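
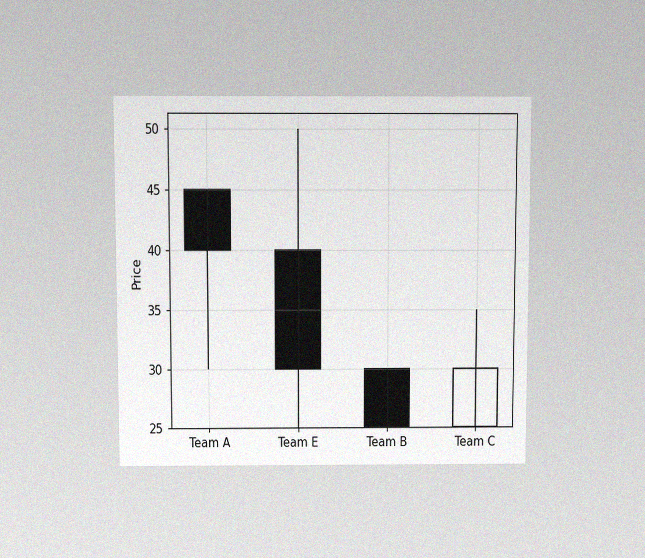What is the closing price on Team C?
The chart is viewed slightly from above, with some photo noise. The Team C candle closes at 30.

30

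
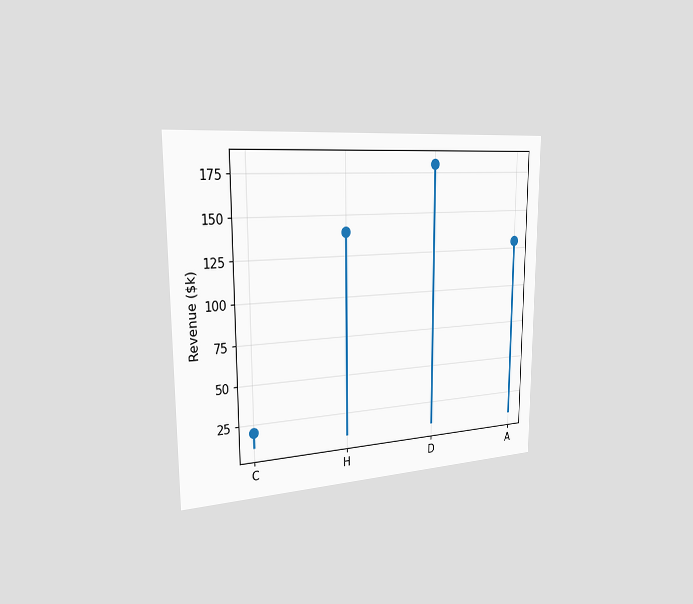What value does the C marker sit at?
The chart is viewed slightly from the left. The C marker sits at $20k.

$20k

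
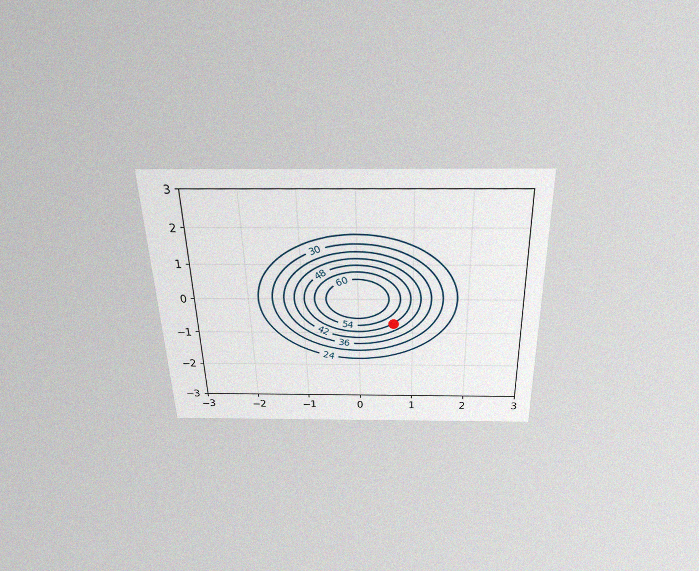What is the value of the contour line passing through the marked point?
48

The chart is viewed slightly from above, with some photo noise. The marked point sits on the contour labelled 48.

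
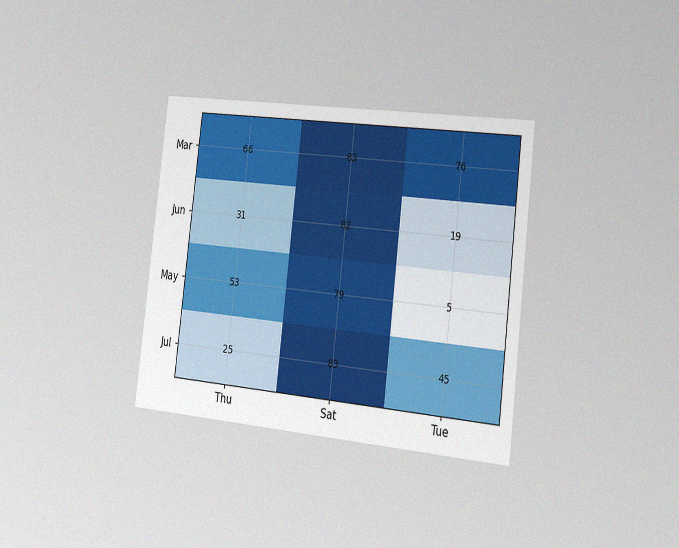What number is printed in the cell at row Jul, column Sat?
The chart is tilted about 7° clockwise and viewed slightly from the right, with some photo noise. The (Jul, Sat) cell reads 83.

83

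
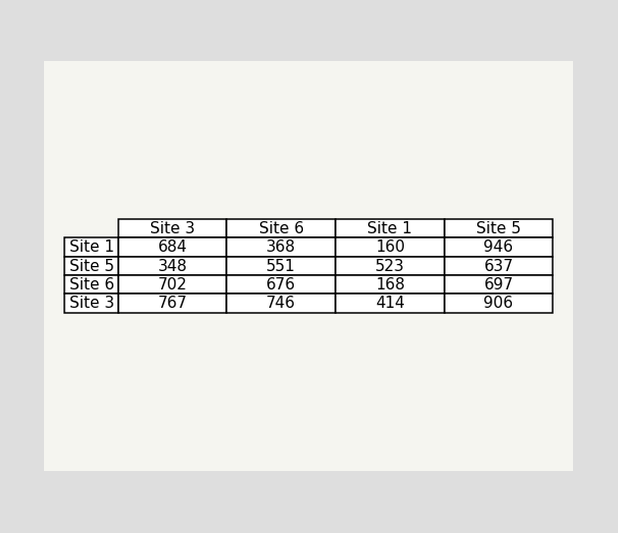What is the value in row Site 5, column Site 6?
551

The (Site 5, Site 6) cell reads 551.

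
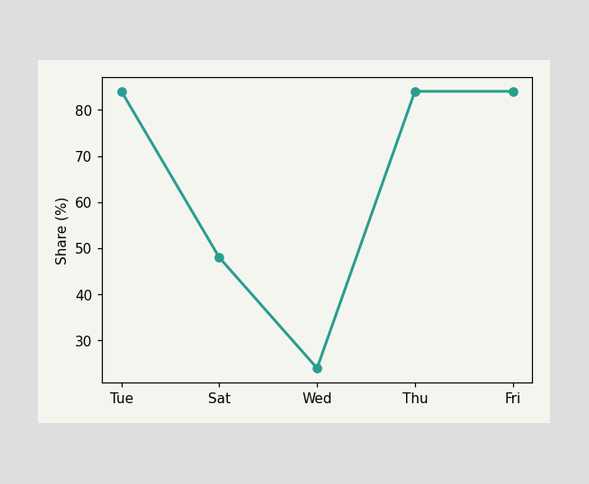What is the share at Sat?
At Sat, the line is at 48%.

48%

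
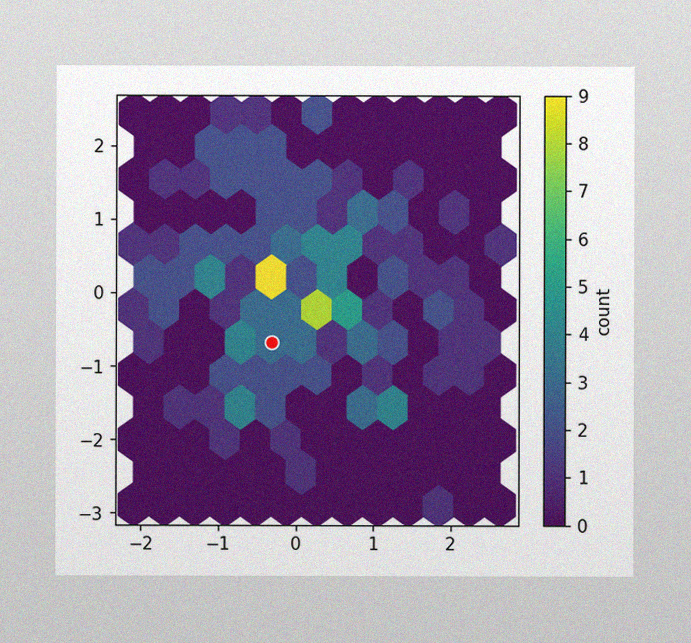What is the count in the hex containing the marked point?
3

The image has some photo noise and uneven lighting. The marked hex reads 3 on the colorbar.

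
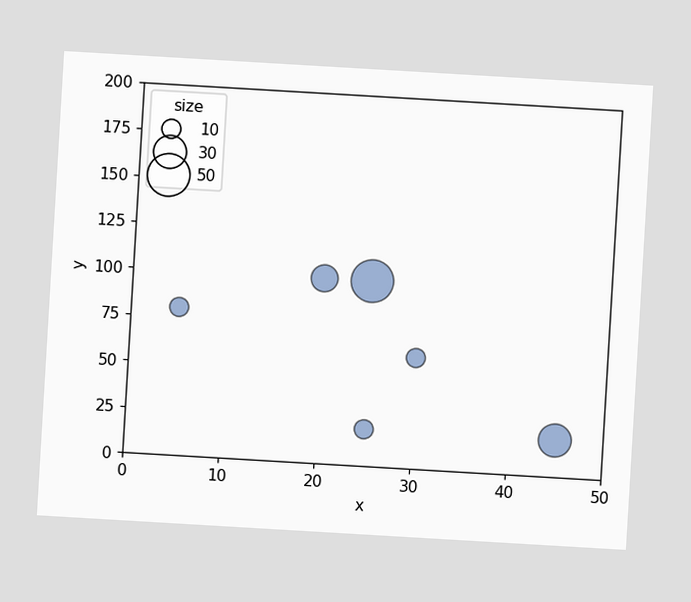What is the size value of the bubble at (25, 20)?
10

The chart is tilted about 3° clockwise. Matching the bubble at (25, 20) against the size legend gives 10.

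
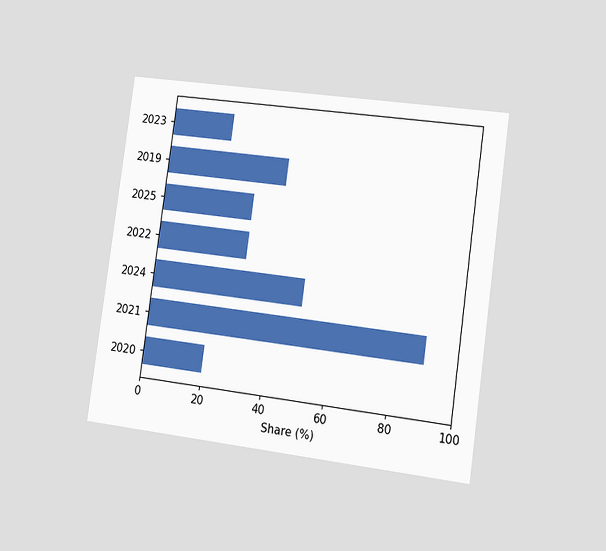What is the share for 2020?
The chart is tilted about 8° clockwise and viewed slightly from the right. Reading along the chart's x-axis, the 2020 bar reaches 20%.

20%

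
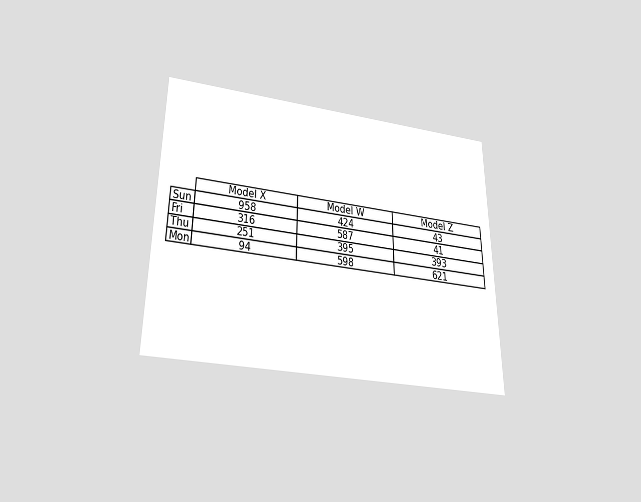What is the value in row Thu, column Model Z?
393

The chart is viewed slightly from below. The (Thu, Model Z) cell reads 393.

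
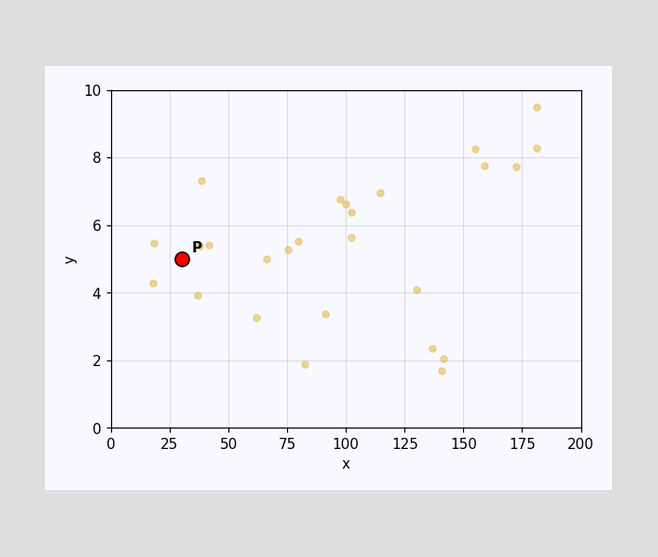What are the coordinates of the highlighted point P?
(30, 5)

Following the gridlines from P to each axis, P sits at (30, 5).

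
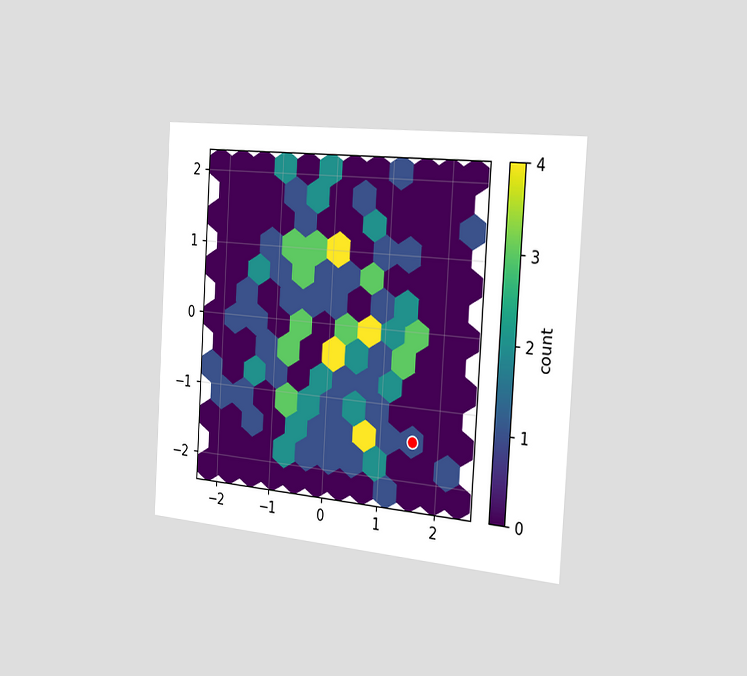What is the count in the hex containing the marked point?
1

The chart is tilted about 3° clockwise and viewed slightly from the right. The marked hex reads 1 on the colorbar.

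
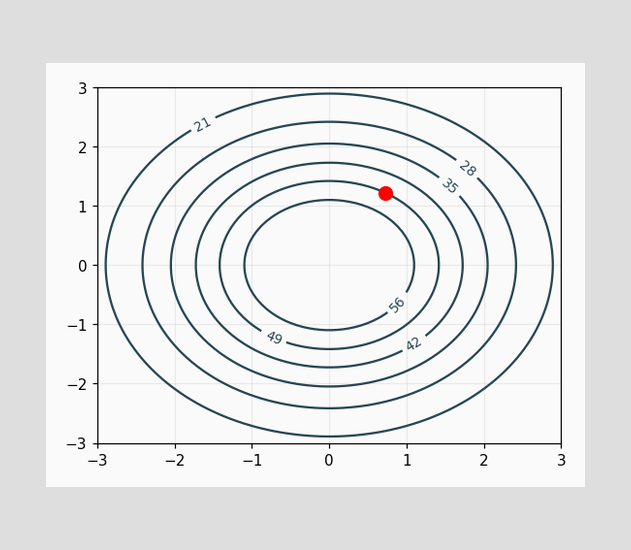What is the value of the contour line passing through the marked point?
The marked point sits on the contour labelled 49.

49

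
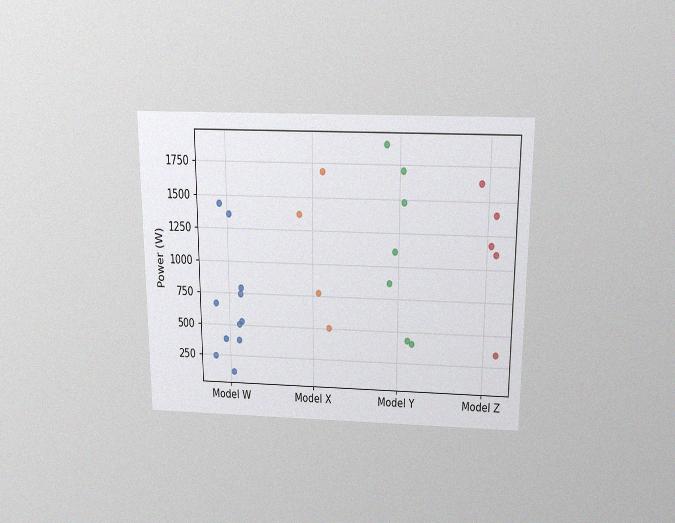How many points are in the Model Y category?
The chart is viewed slightly from above, with some photo noise. Counting the markers in the Model Y column gives 7.

7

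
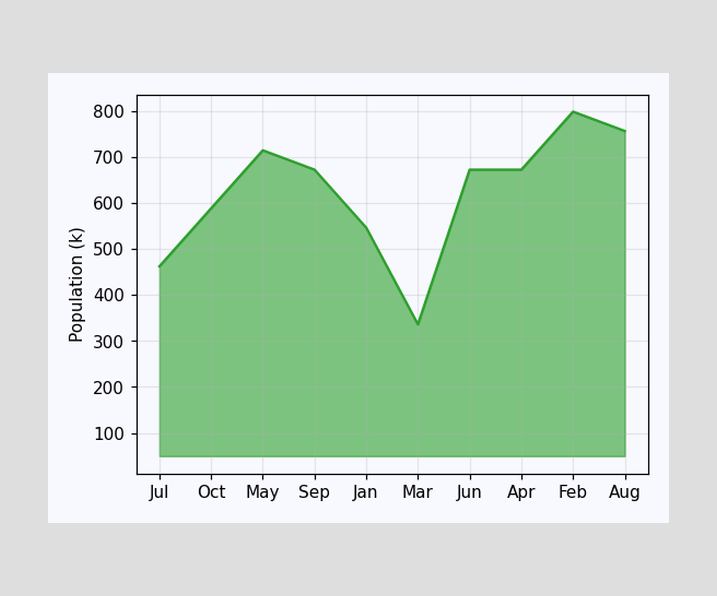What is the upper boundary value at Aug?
756k

At Aug the upper boundary is at 756k.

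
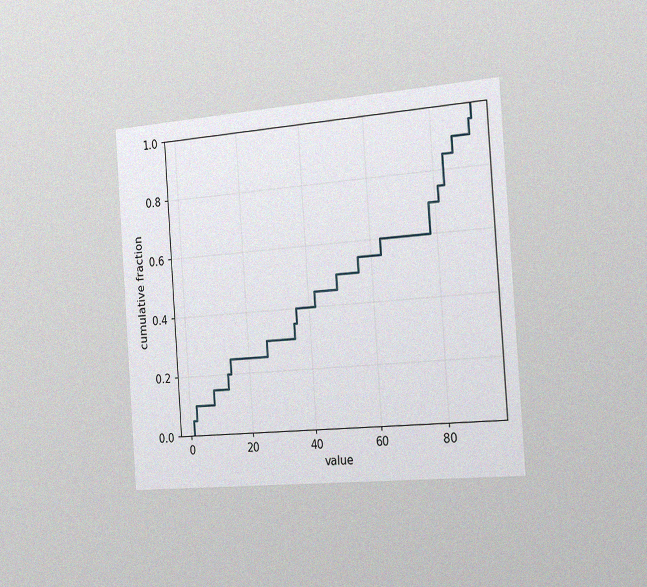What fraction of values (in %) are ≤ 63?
The chart is tilted about 4° counter-clockwise and viewed slightly from the right, with some photo noise. At x=63 the ECDF step is at 60%.

60%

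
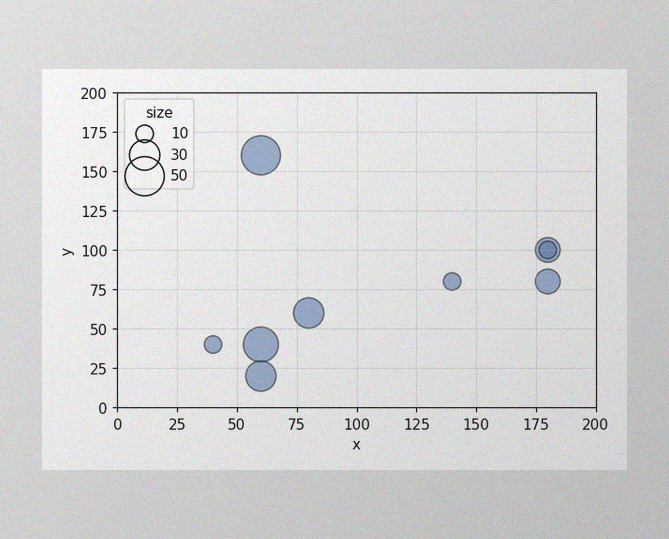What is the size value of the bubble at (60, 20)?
30

The image has some photo noise and uneven lighting. Matching the bubble at (60, 20) against the size legend gives 30.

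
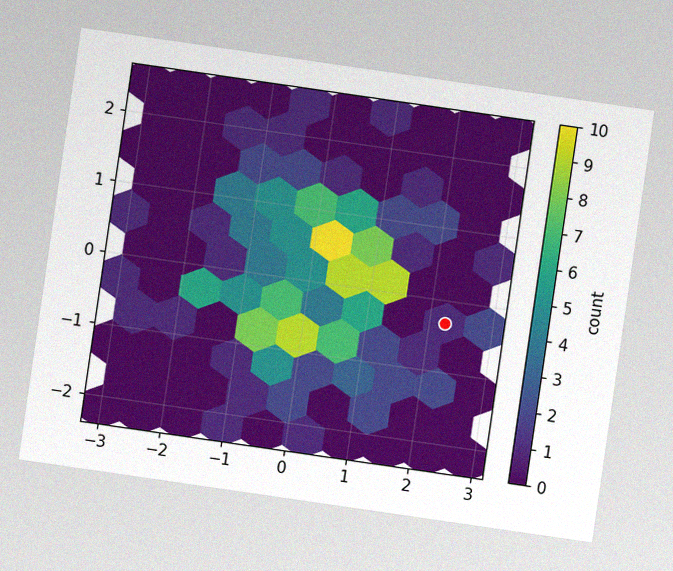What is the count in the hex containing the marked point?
The chart is tilted about 8° clockwise, with some photo noise. The marked hex reads 1 on the colorbar.

1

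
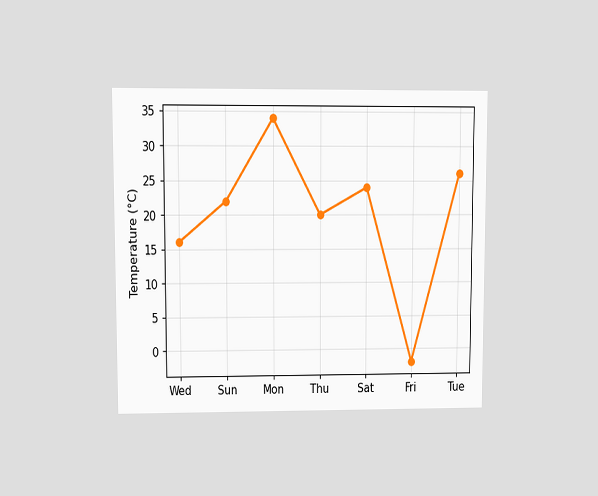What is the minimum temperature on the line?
The chart is viewed at a slight angle. The lowest point is at Fri, and reading across to the y-axis gives -2°C.

-2°C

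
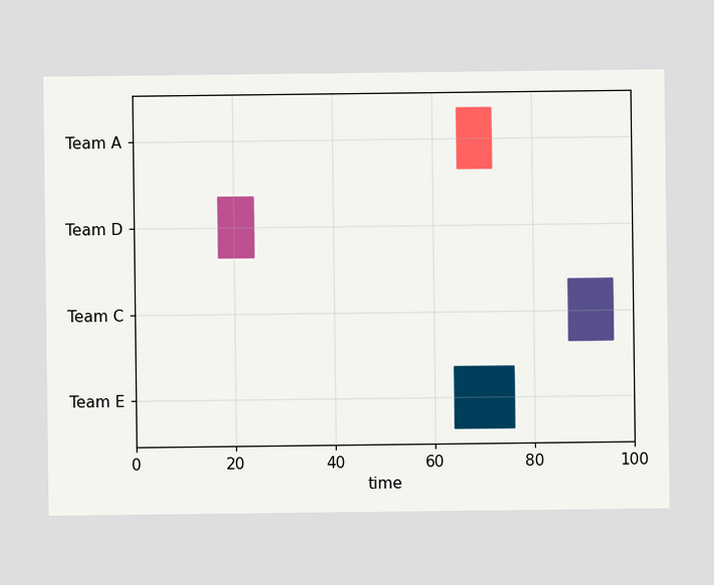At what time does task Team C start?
The Team C bar begins at t=87.

87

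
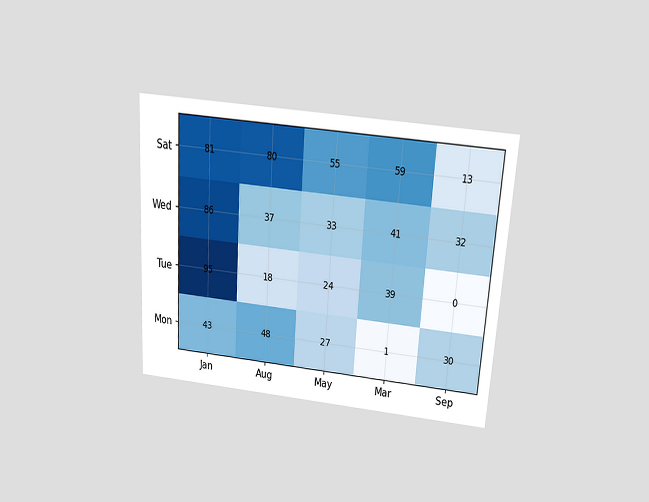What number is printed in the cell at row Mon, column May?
The chart is tilted about 4° clockwise and viewed slightly from above. The (Mon, May) cell reads 27.

27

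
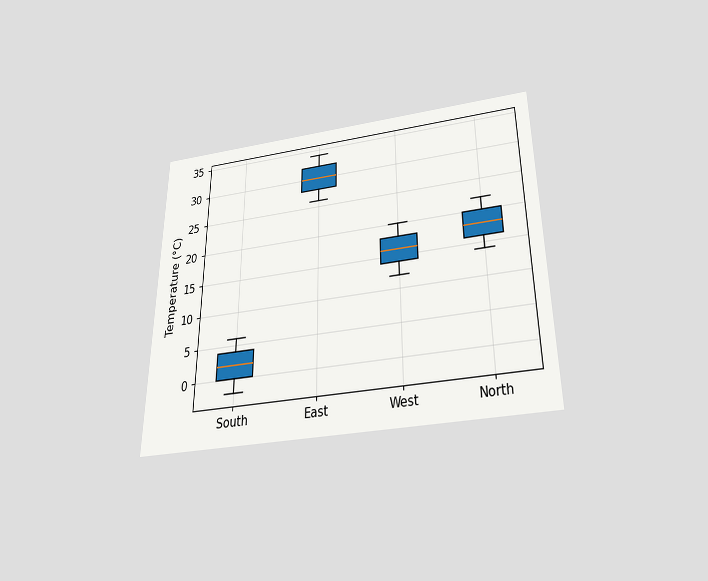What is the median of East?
30°C

The chart is viewed slightly from below. The median line in the East box sits at 30°C.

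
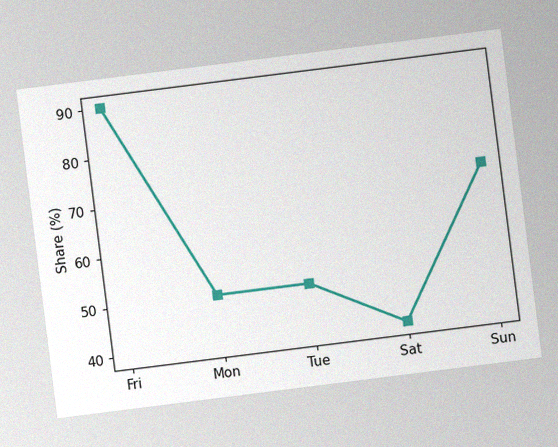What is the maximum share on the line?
The chart is tilted about 7° counter-clockwise, with some photo noise. The highest point is at Fri, and reading across to the y-axis gives 90%.

90%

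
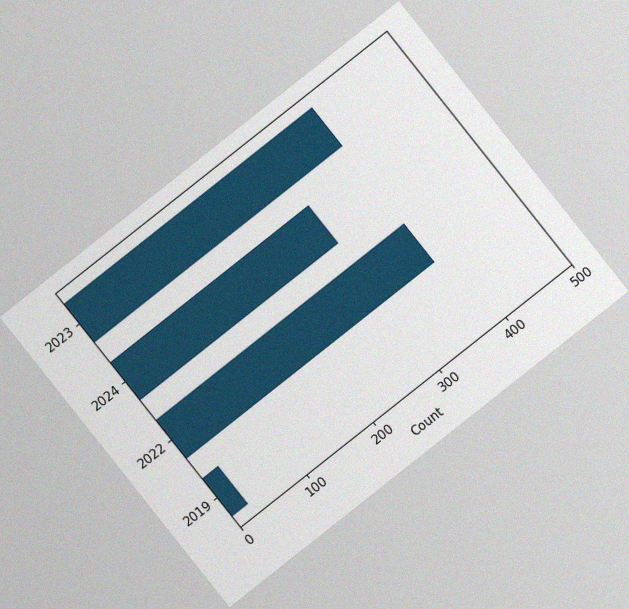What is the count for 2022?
The chart is tilted about 38° counter-clockwise, with some photo noise. Reading along the chart's x-axis, the 2022 bar reaches 375.

375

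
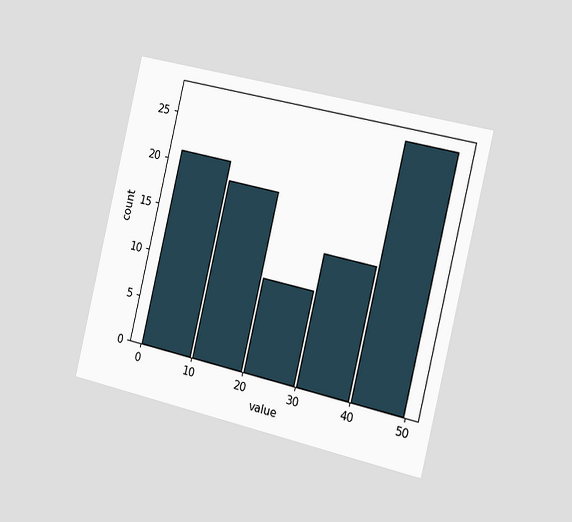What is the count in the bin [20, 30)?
10

The chart is tilted about 13° clockwise and viewed slightly from the right. The [20, 30) bin has height 10.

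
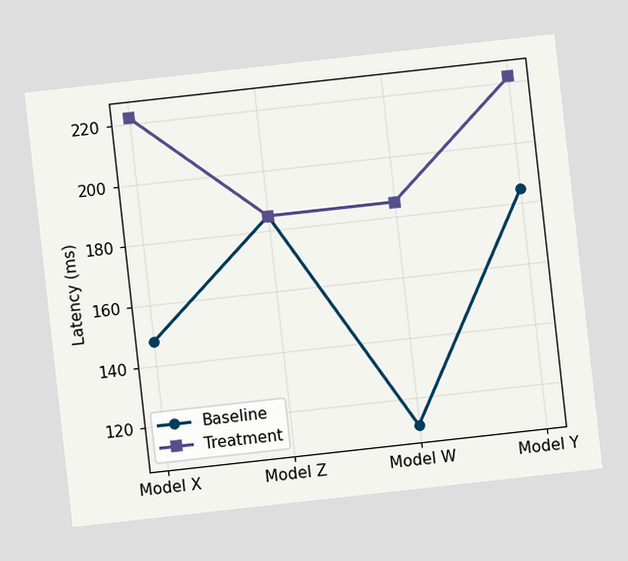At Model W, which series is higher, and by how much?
The chart is tilted about 6° counter-clockwise. At Model W, Treatment sits above the other line by 74ms.

Treatment, by 74ms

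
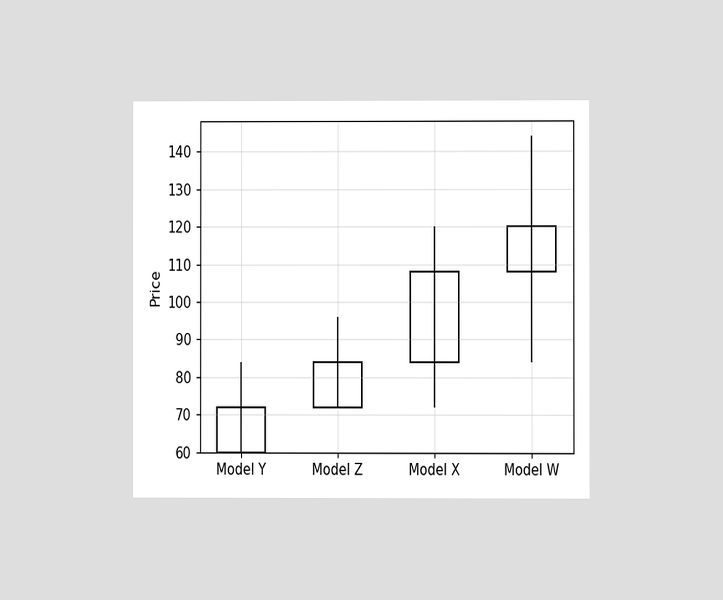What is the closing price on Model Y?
72

The chart is viewed at a slight angle. The Model Y candle closes at 72.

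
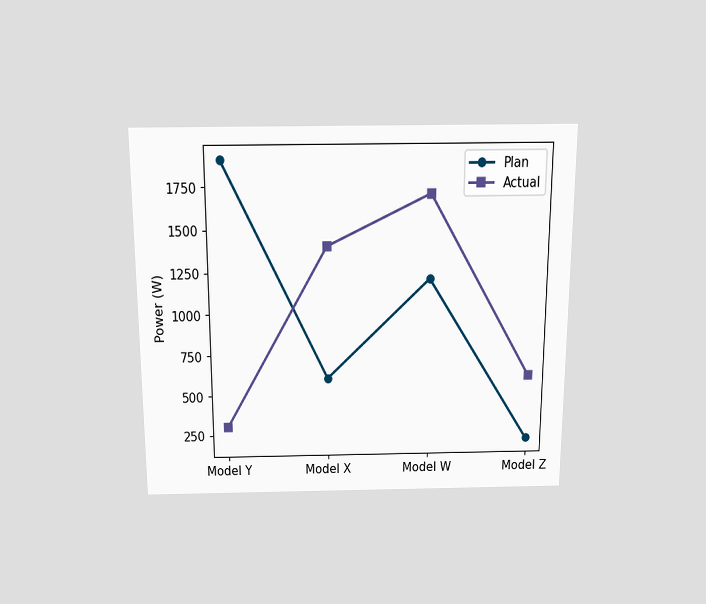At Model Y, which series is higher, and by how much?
Plan, by 1600W

The chart is viewed slightly from above. At Model Y, Plan sits above the other line by 1600W.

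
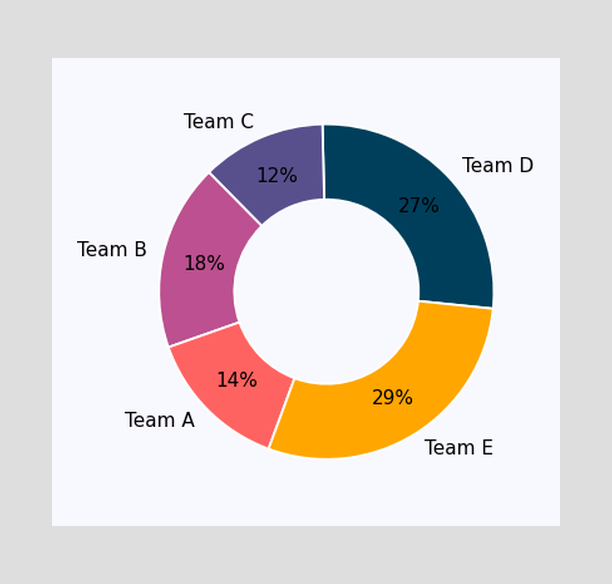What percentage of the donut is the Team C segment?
The Team C segment takes up 12% of the ring.

12%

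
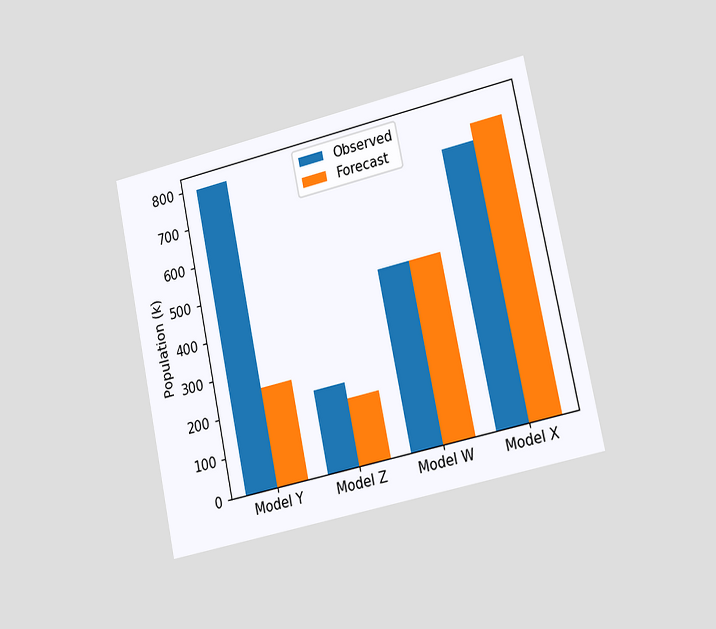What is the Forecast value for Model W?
462k

The chart is tilted about 12° counter-clockwise and viewed slightly from the right. The Forecast bar at Model W reaches 462k on the y-axis.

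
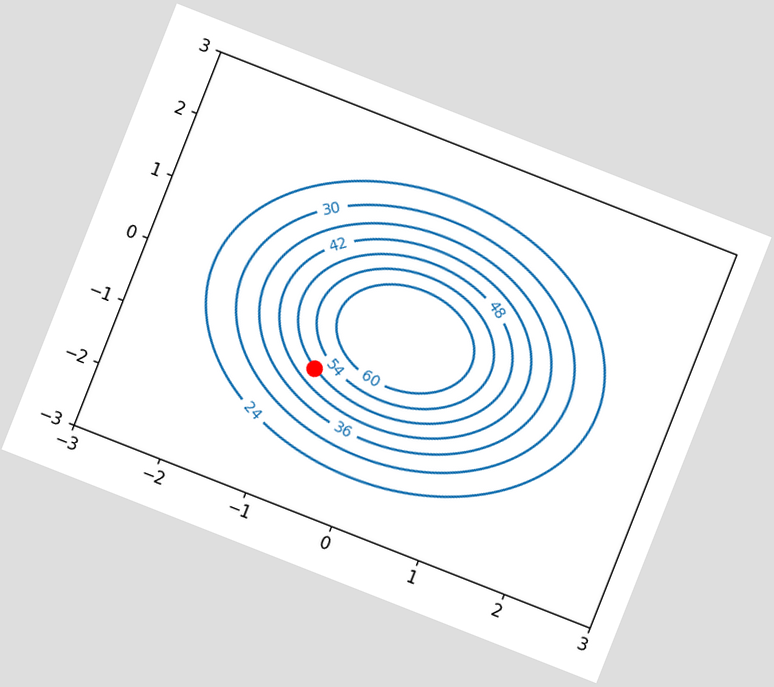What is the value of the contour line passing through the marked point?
The chart is tilted about 21° clockwise. The marked point sits on the contour labelled 48.

48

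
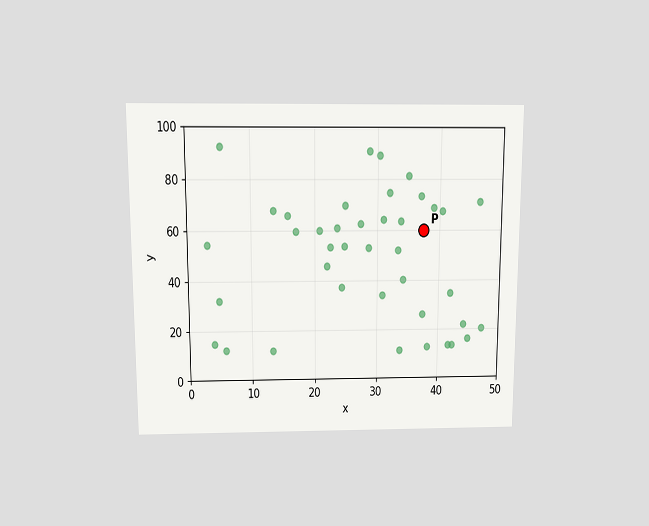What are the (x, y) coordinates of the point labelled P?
(37.5, 60)

The chart is viewed slightly from above. Following the gridlines from P to each axis, P sits at (37.5, 60).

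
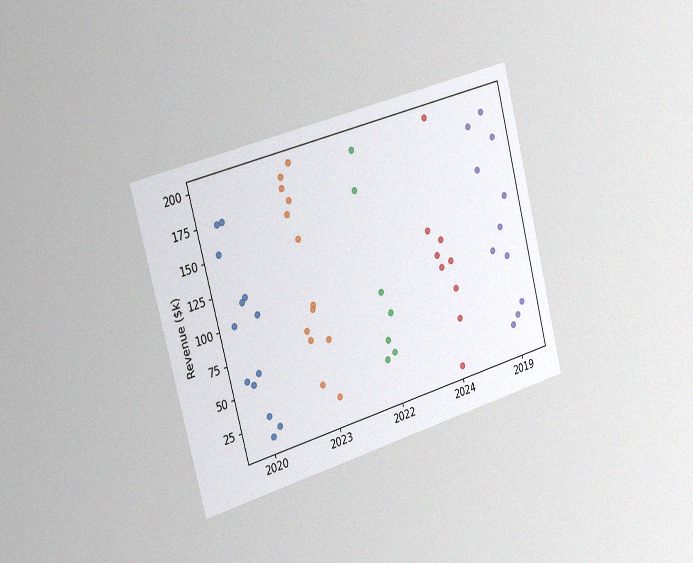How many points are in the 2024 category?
9

The chart is tilted about 15° counter-clockwise and viewed slightly from the left, with some photo noise. Counting the markers in the 2024 column gives 9.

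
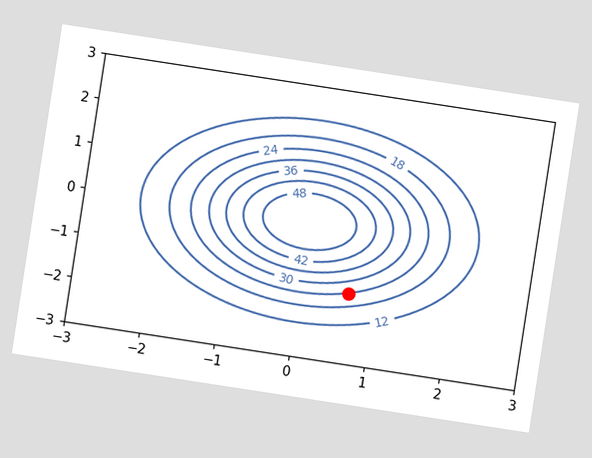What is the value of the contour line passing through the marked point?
The chart is tilted about 9° clockwise. The marked point sits on the contour labelled 24.

24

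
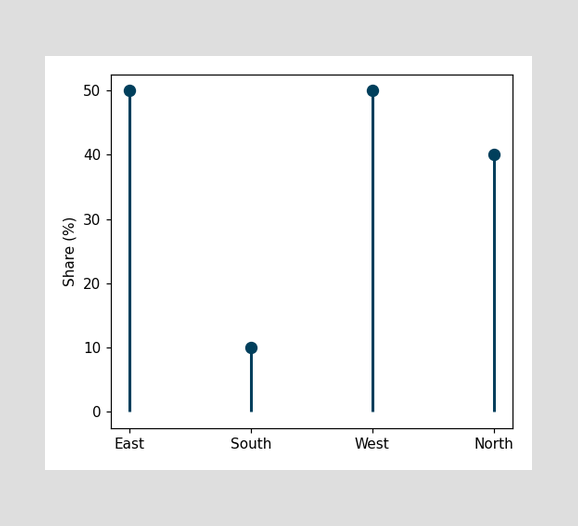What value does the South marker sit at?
10%

The South marker sits at 10%.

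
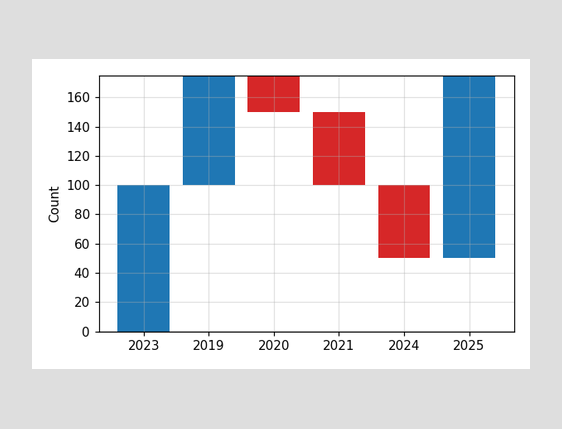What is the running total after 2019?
After 2019 the running total reaches 175.

175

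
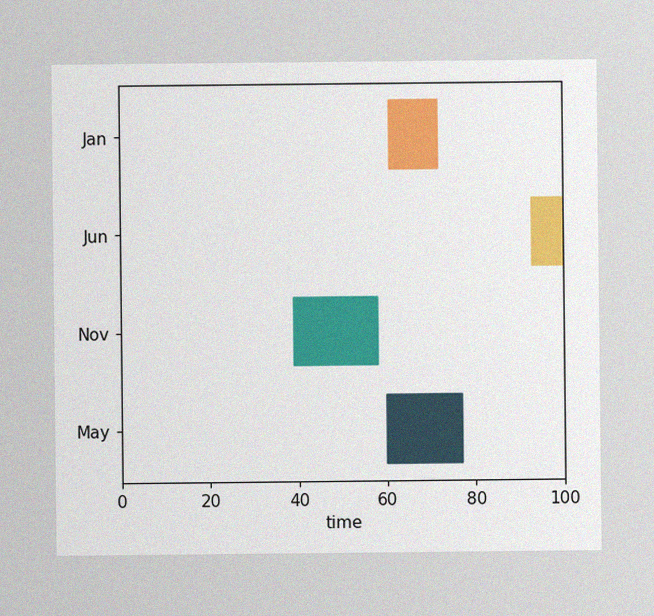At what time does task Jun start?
93

The image has some photo noise and uneven lighting. The Jun bar begins at t=93.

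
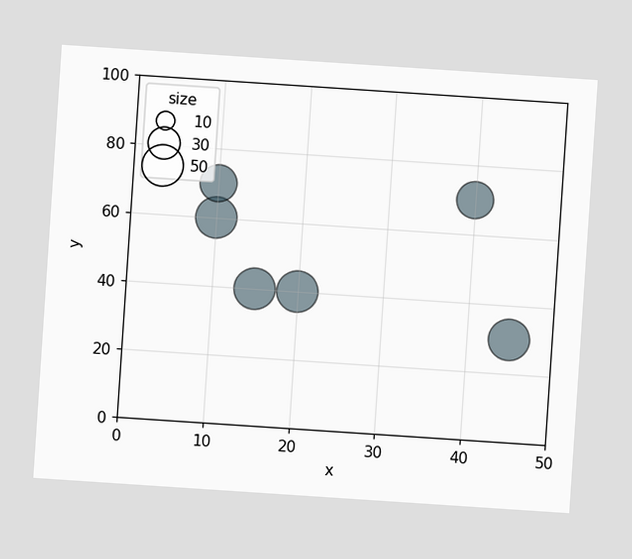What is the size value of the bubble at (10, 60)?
50

The chart is tilted about 4° clockwise. Matching the bubble at (10, 60) against the size legend gives 50.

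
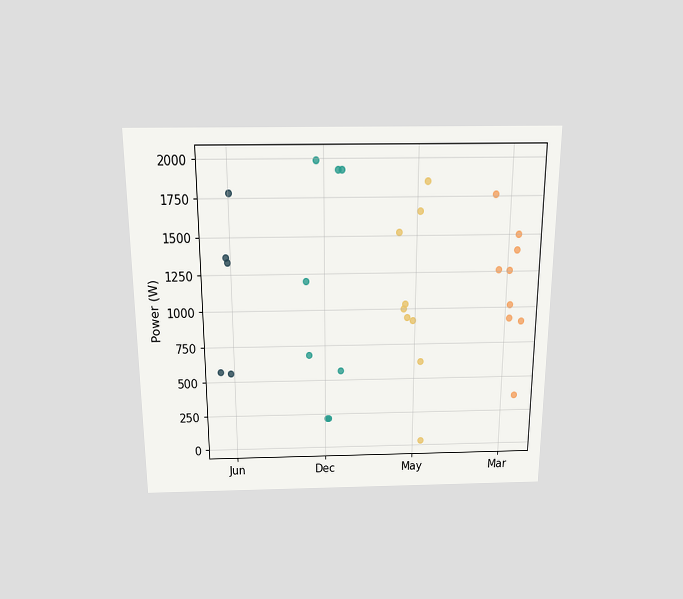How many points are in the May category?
The chart is viewed slightly from above. Counting the markers in the May column gives 9.

9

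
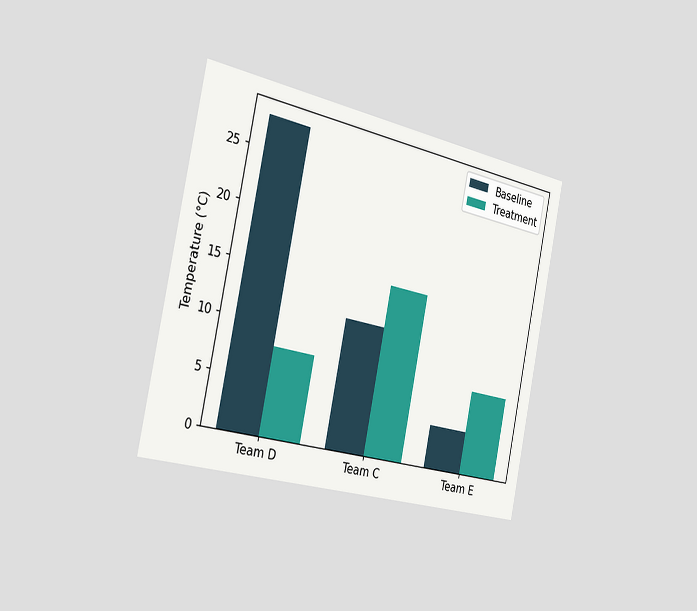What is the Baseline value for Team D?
28°C

The chart is tilted about 12° clockwise and viewed slightly from the left. The Baseline bar at Team D reaches 28°C on the y-axis.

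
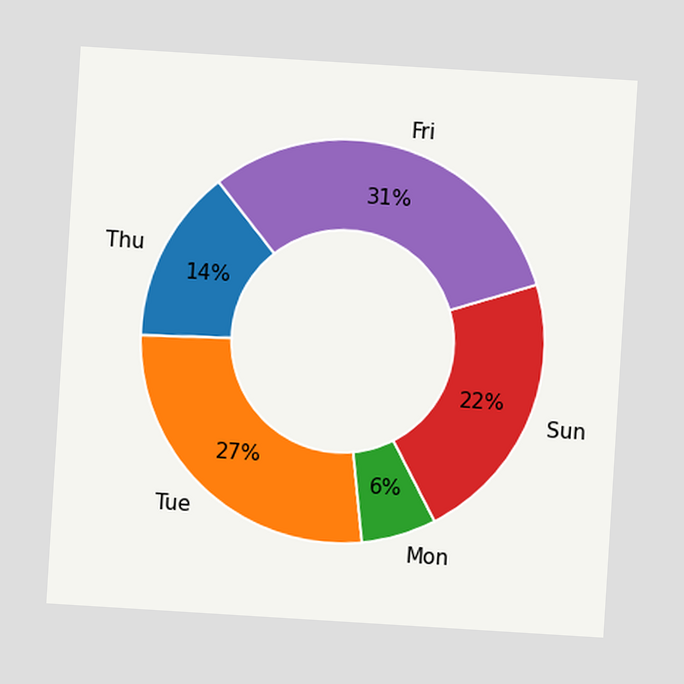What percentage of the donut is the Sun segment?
22%

The chart is tilted about 4° clockwise. The Sun segment takes up 22% of the ring.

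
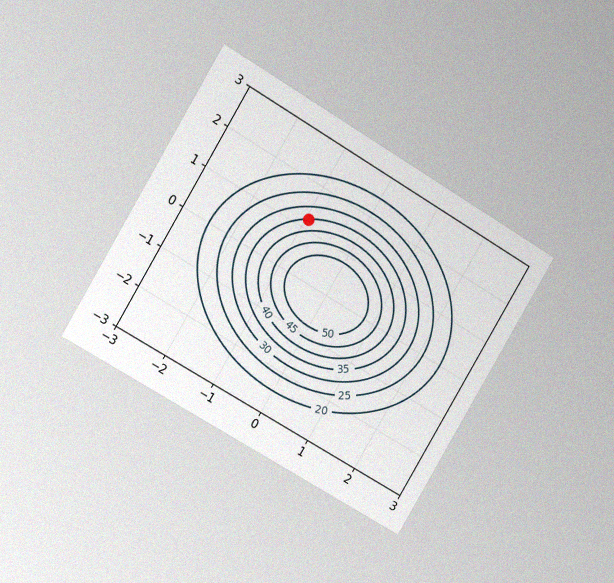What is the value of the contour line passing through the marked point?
35

The chart is tilted about 31° clockwise and viewed at a slight angle, with some photo noise. The marked point sits on the contour labelled 35.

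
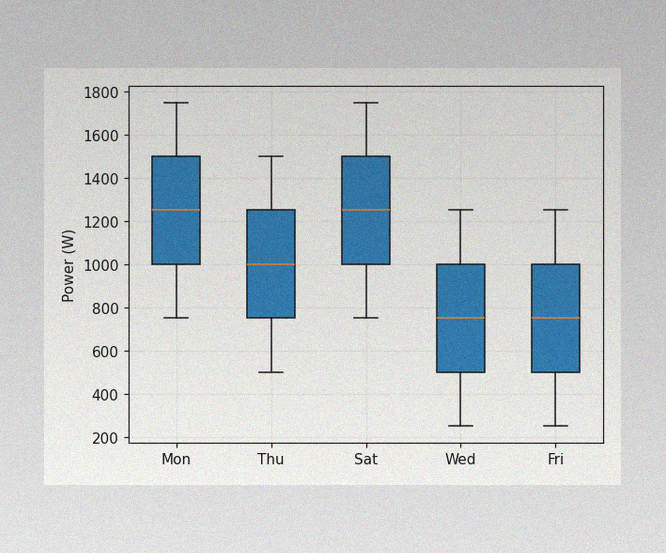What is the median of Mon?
1250W

The image has some photo noise and uneven lighting. The median line in the Mon box sits at 1250W.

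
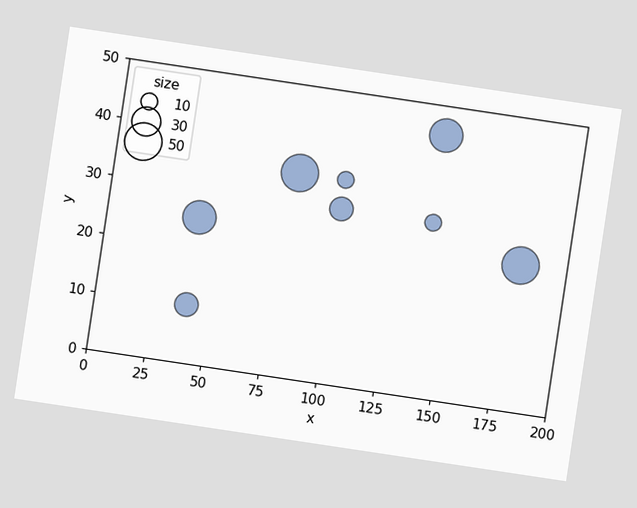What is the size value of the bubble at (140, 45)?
40

The chart is tilted about 9° clockwise. Matching the bubble at (140, 45) against the size legend gives 40.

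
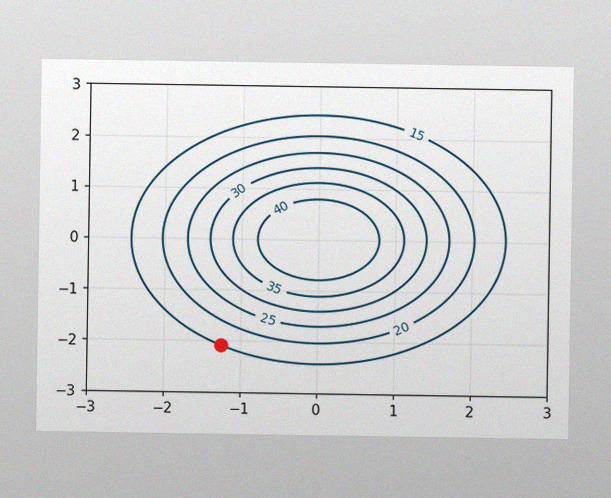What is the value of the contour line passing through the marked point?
The image has some photo noise and uneven lighting. The marked point sits on the contour labelled 15.

15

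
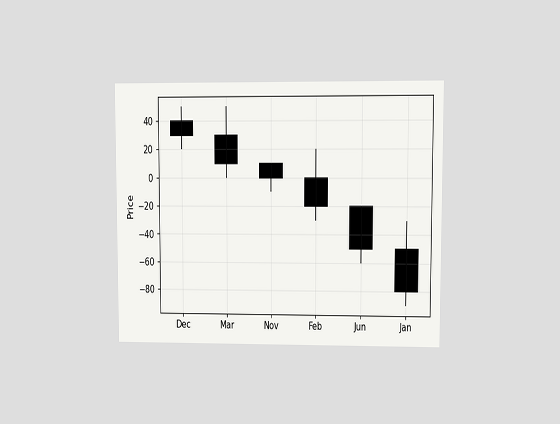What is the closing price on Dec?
The chart is viewed at a slight angle. The Dec candle closes at 30.

30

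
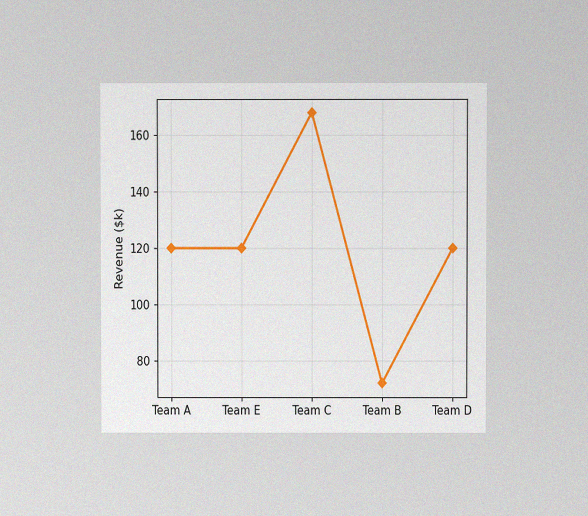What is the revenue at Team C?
The chart is viewed at a slight angle, with some photo noise. At Team C, the line is at $168k.

$168k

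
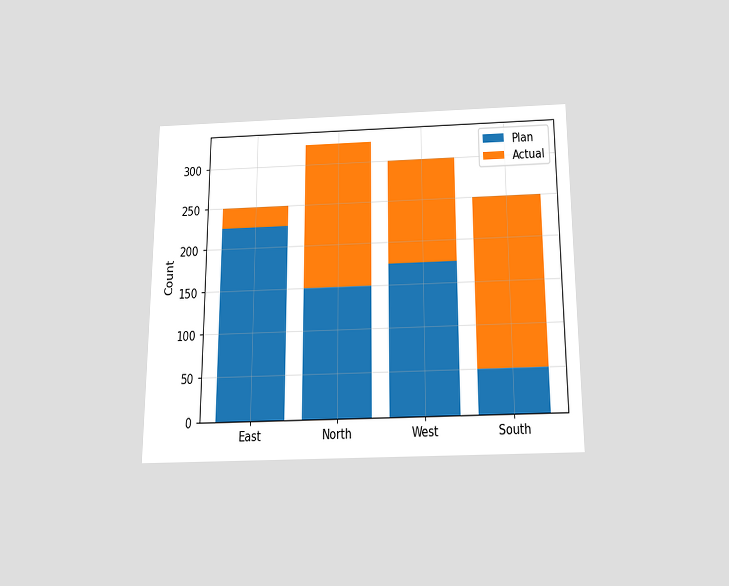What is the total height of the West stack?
300

The chart is viewed slightly from below. The West stack's top reaches 300 on the y-axis.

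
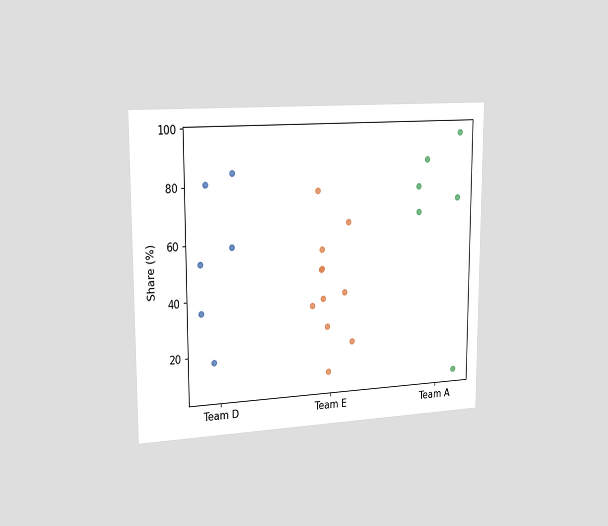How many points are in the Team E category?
The chart is viewed slightly from the left. Counting the markers in the Team E column gives 11.

11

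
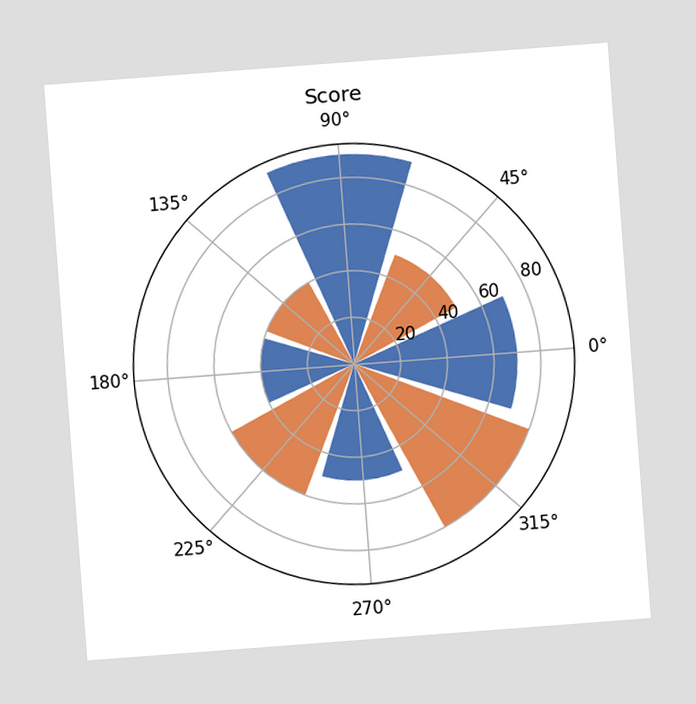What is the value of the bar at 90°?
90

The chart is tilted about 4° counter-clockwise. The bar at 90° reaches 90 on the radial axis.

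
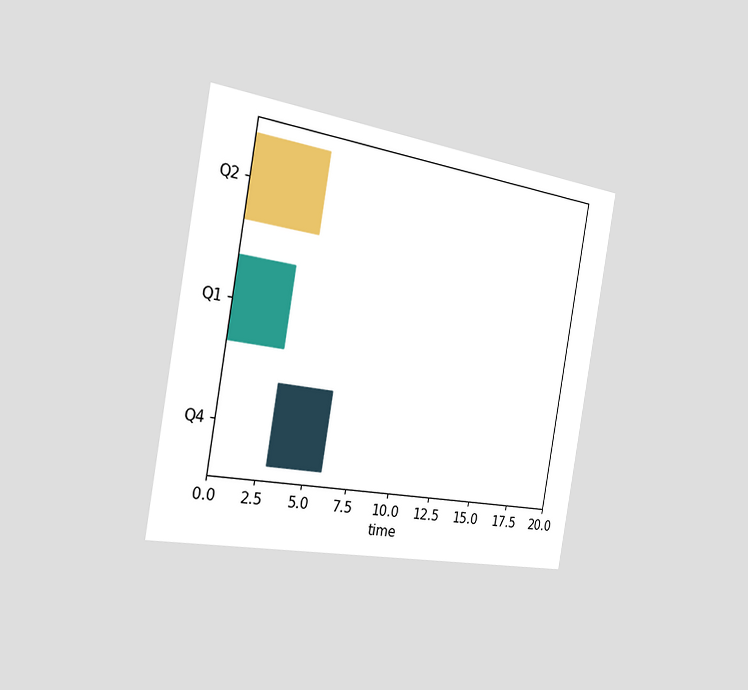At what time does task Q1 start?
The chart is tilted about 10° clockwise and viewed slightly from the left. The Q1 bar begins at t=0.

0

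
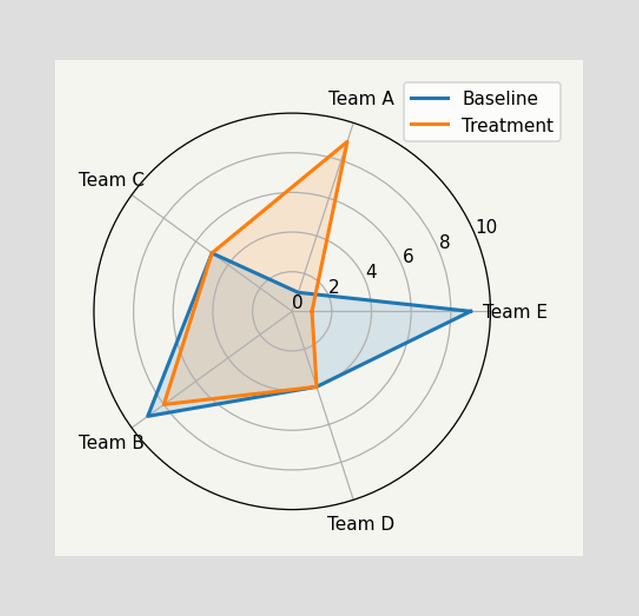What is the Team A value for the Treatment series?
On the Team A axis, Treatment reaches 9.

9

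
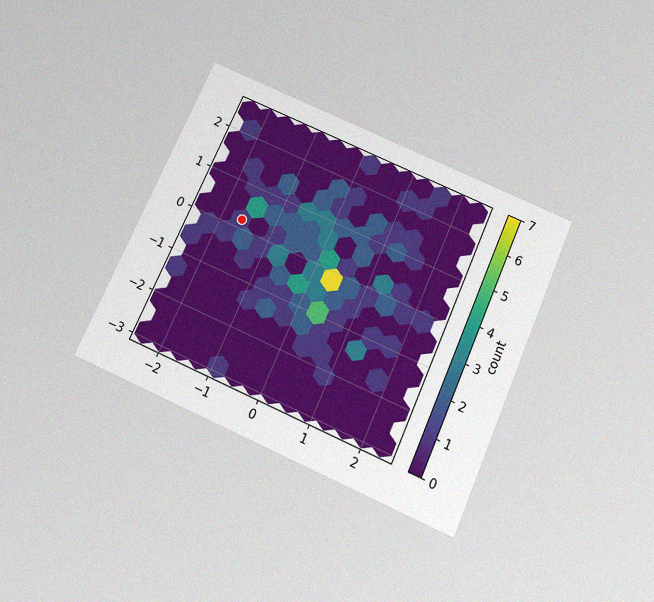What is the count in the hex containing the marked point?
1

The chart is tilted about 24° clockwise and viewed slightly from below, with some photo noise. The marked hex reads 1 on the colorbar.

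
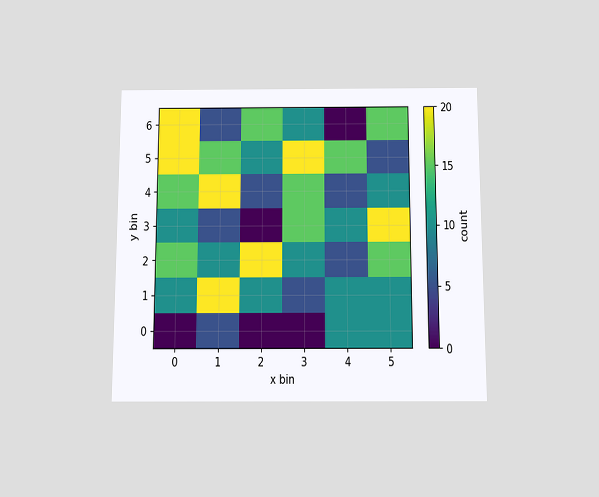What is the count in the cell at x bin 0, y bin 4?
The chart is viewed slightly from below. Matching the cell (0, 4) against the colorbar gives 15.

15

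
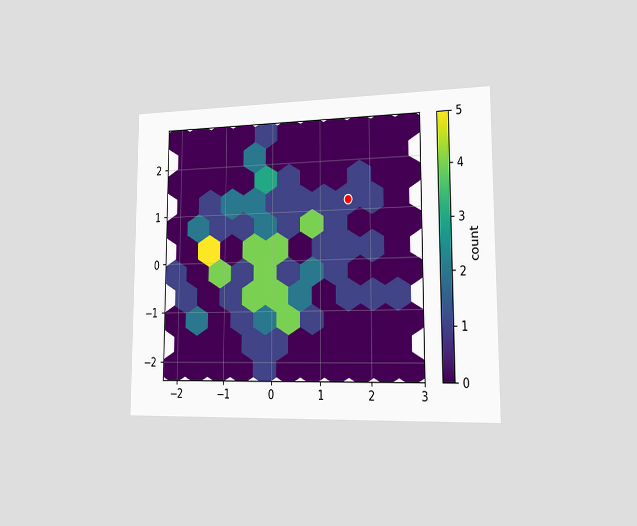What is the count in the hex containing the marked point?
1

The chart is viewed slightly from the right. The marked hex reads 1 on the colorbar.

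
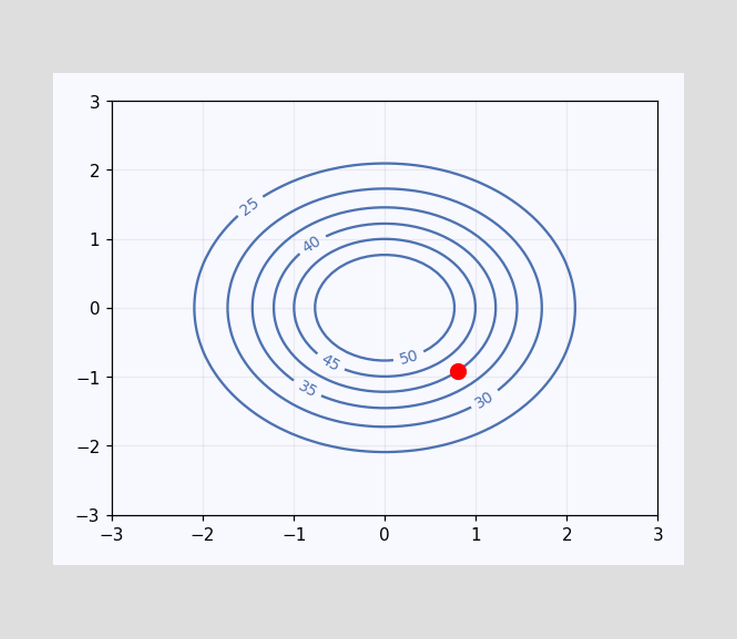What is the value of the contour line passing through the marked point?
40

The marked point sits on the contour labelled 40.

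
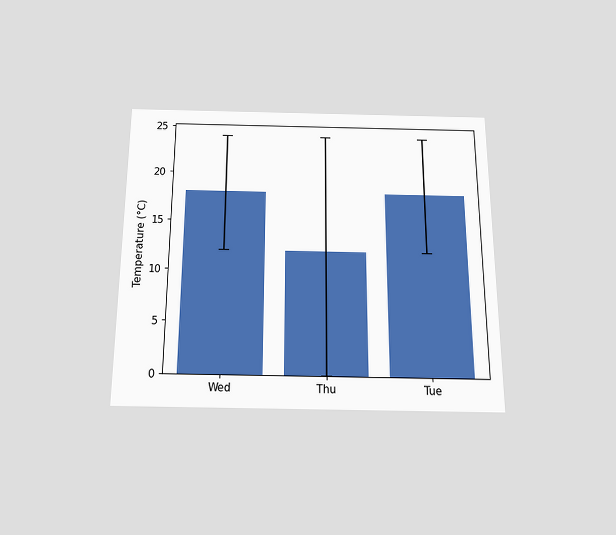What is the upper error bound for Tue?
24°C

The chart is viewed slightly from below. The Tue bar's upper whisker reaches 24°C.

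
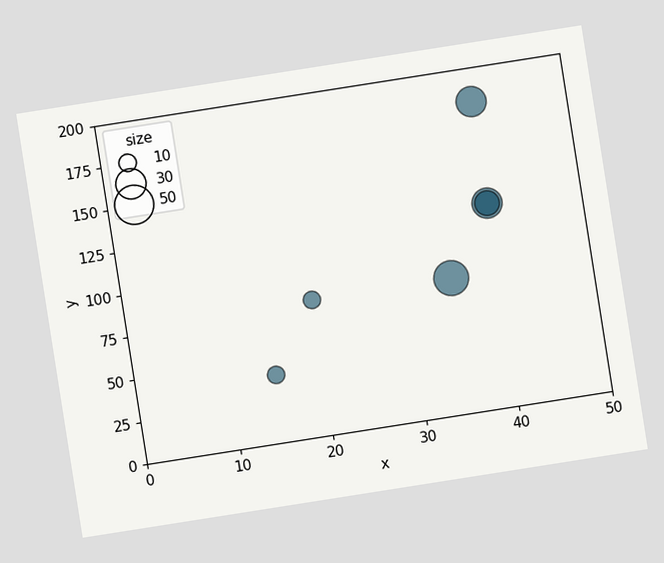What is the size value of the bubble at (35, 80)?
The chart is tilted about 9° counter-clockwise. Matching the bubble at (35, 80) against the size legend gives 40.

40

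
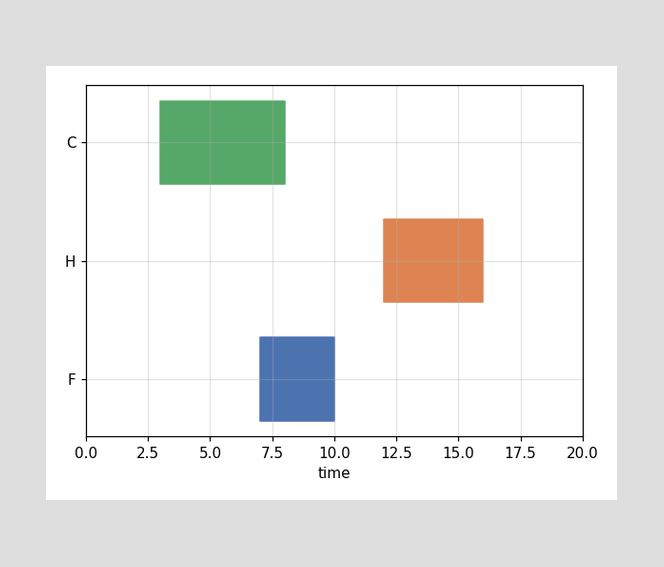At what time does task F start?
The F bar begins at t=7.

7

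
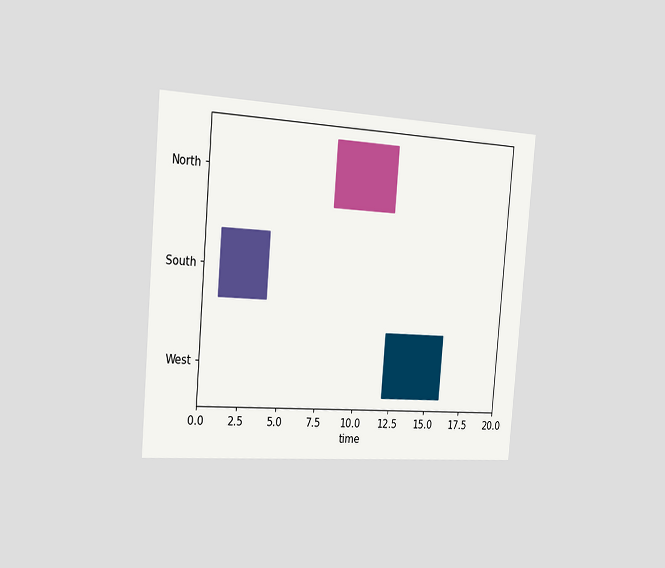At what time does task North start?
8

The chart is tilted about 5° clockwise and viewed slightly from the left. The North bar begins at t=8.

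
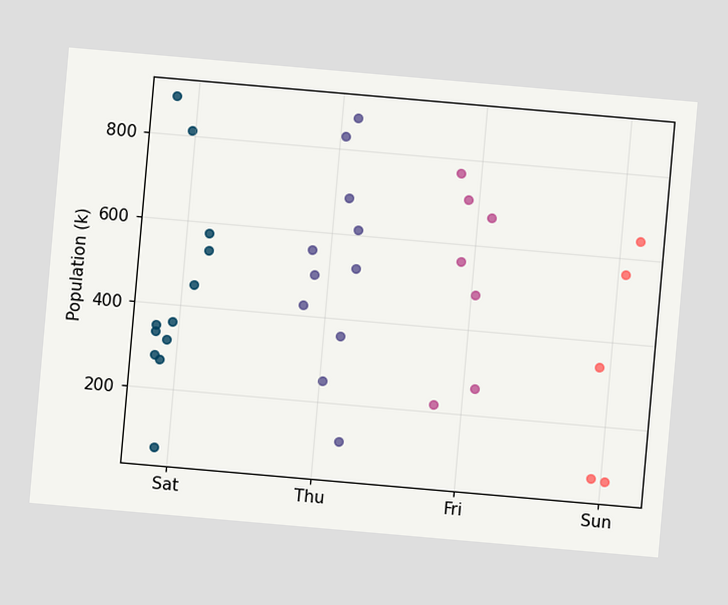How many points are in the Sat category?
The chart is tilted about 5° clockwise. Counting the markers in the Sat column gives 12.

12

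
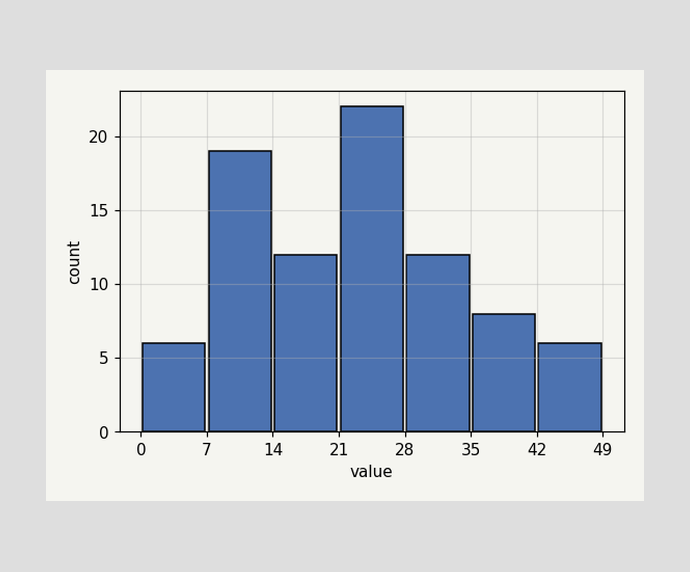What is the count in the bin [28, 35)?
12

The [28, 35) bin has height 12.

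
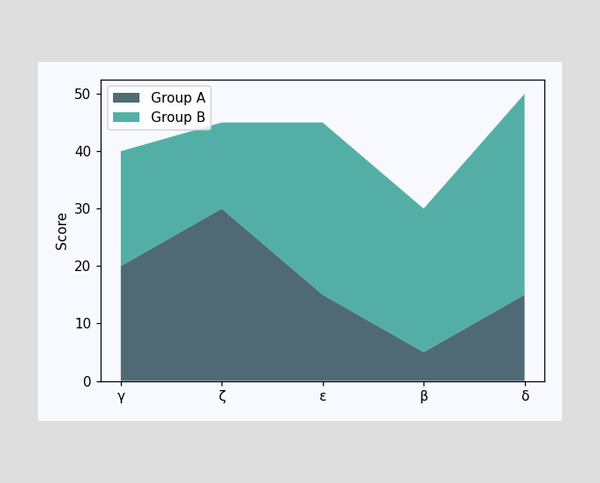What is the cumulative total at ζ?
45

The stacked total at ζ reaches 45.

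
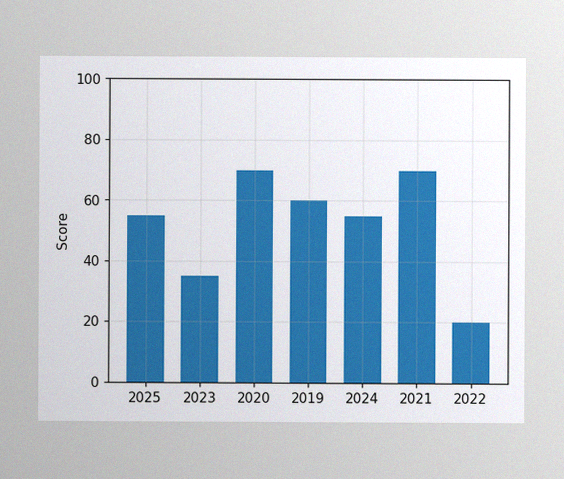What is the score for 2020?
The image has some photo noise and uneven lighting. Reading along the chart's y-axis, the 2020 bar reaches 70.

70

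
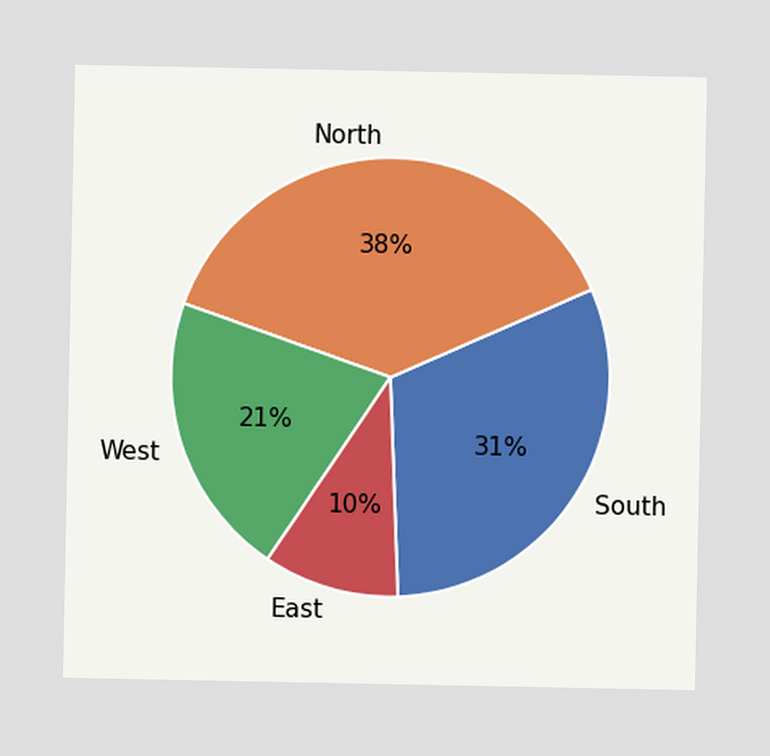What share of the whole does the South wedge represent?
31%

The South slice takes up 31% of the pie.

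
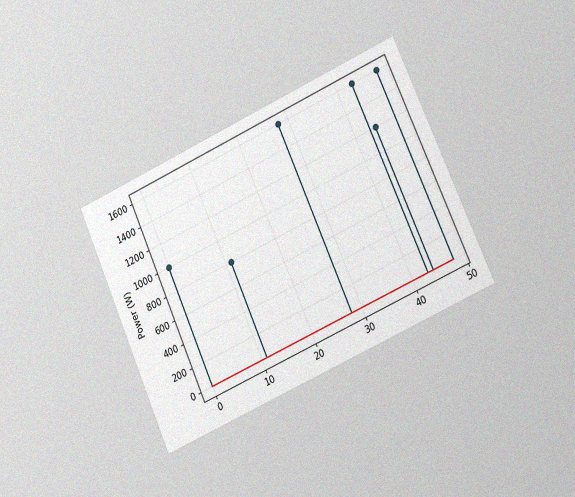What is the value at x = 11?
800W

The chart is tilted about 24° counter-clockwise and viewed slightly from the right, with some photo noise. The stem at x=11 reaches 800W.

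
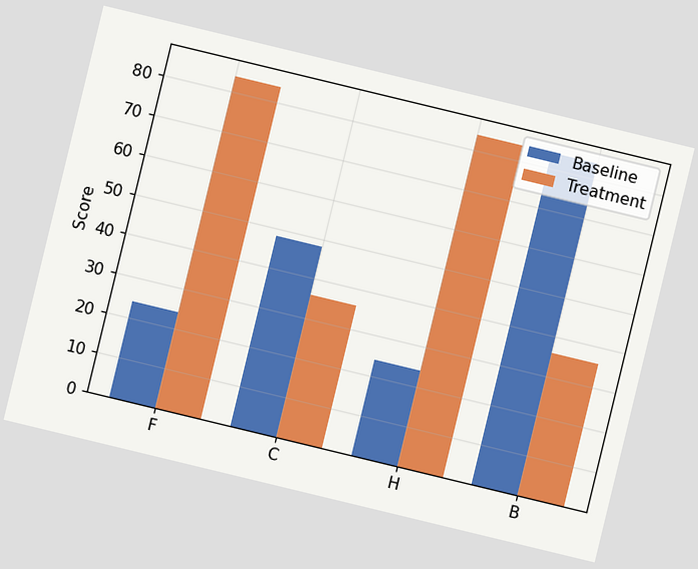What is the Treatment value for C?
The chart is tilted about 14° clockwise. The Treatment bar at C reaches 36 on the y-axis.

36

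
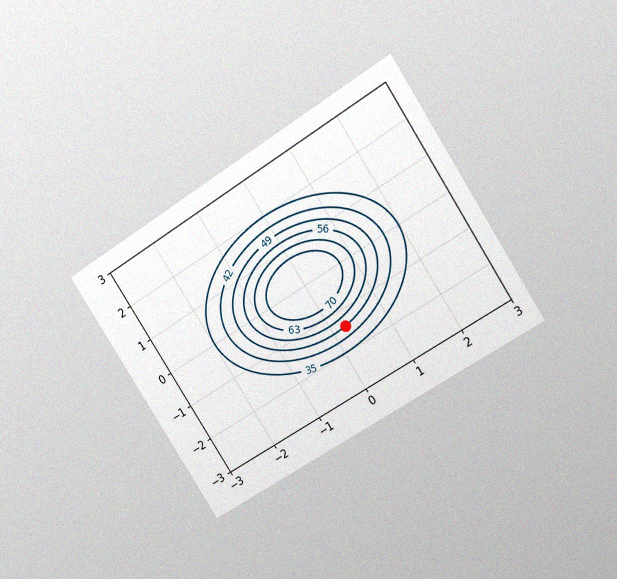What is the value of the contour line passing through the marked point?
49

The chart is tilted about 33° counter-clockwise and viewed at a slight angle, with some photo noise. The marked point sits on the contour labelled 49.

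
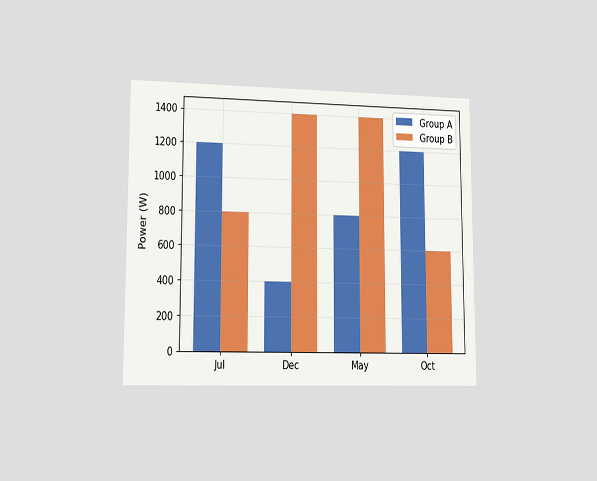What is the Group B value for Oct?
600W

The chart is viewed at a slight angle. The Group B bar at Oct reaches 600W on the y-axis.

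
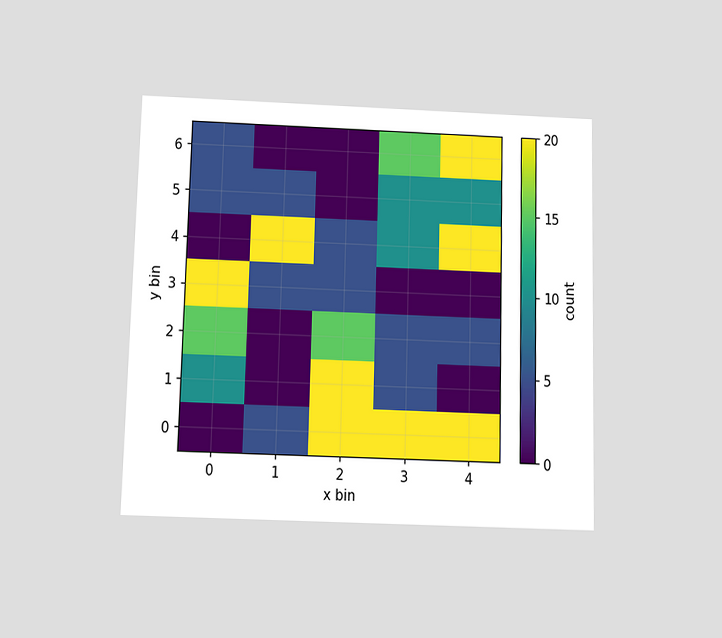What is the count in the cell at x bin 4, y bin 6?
The chart is viewed slightly from below. Matching the cell (4, 6) against the colorbar gives 20.

20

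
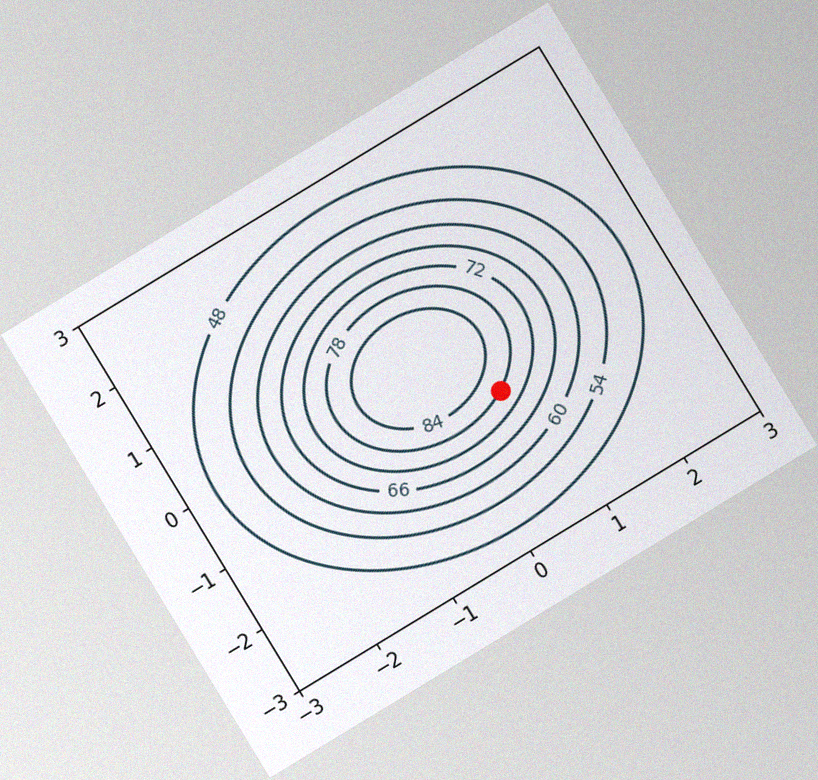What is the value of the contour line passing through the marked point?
The chart is tilted about 31° counter-clockwise, with some photo noise. The marked point sits on the contour labelled 78.

78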